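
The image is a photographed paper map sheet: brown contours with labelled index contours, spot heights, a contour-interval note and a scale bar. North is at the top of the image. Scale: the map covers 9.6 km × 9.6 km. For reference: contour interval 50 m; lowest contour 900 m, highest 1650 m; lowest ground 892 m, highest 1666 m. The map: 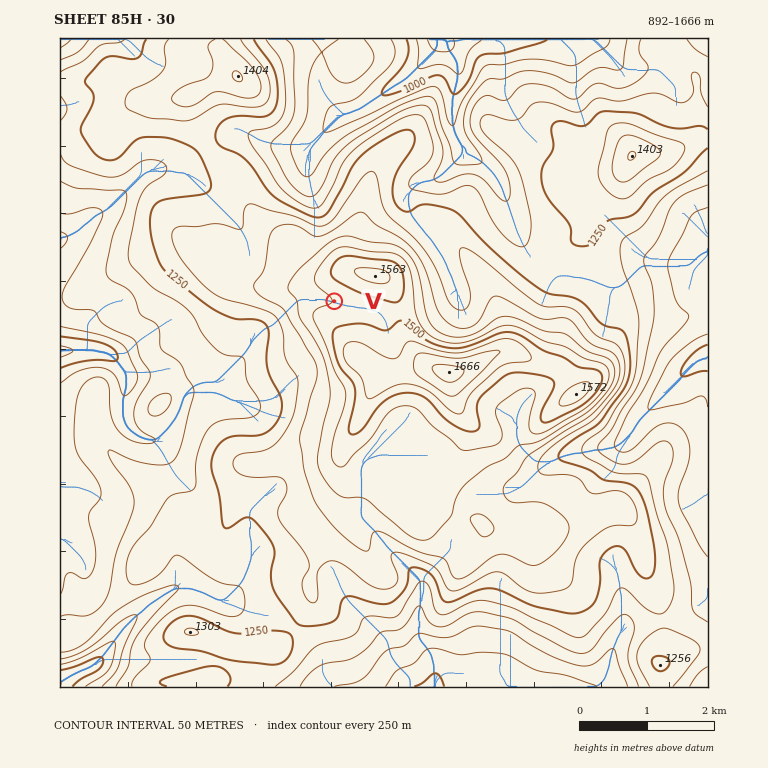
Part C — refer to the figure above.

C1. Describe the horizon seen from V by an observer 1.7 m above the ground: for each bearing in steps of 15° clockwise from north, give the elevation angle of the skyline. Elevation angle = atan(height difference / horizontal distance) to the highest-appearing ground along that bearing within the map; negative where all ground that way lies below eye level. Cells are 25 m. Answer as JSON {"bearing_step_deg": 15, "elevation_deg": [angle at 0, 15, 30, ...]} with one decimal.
{"bearing_step_deg": 15, "elevation_deg": [8.0, 9.7, 10.7, 10.7, 9.4, 6.5, 4.1, 3.6, 6.0, 5.8, 7.9, 8.3, 6.4, 5.3, 4.0, 2.3, 0.2, -2.1, -3.8, -3.5, -2.8, -0.1, 2.9, 5.7]}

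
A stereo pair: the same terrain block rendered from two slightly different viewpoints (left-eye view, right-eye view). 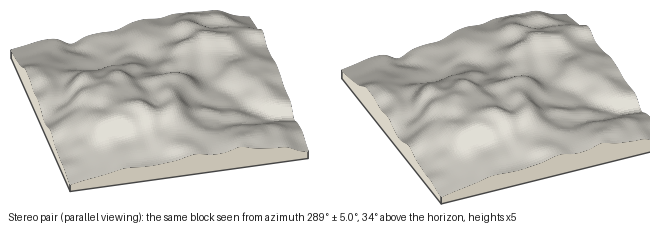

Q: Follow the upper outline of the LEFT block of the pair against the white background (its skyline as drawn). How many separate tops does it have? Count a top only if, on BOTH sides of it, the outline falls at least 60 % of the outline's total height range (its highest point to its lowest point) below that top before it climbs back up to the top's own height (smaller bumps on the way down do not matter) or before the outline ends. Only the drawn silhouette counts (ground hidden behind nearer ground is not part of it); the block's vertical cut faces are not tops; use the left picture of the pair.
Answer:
0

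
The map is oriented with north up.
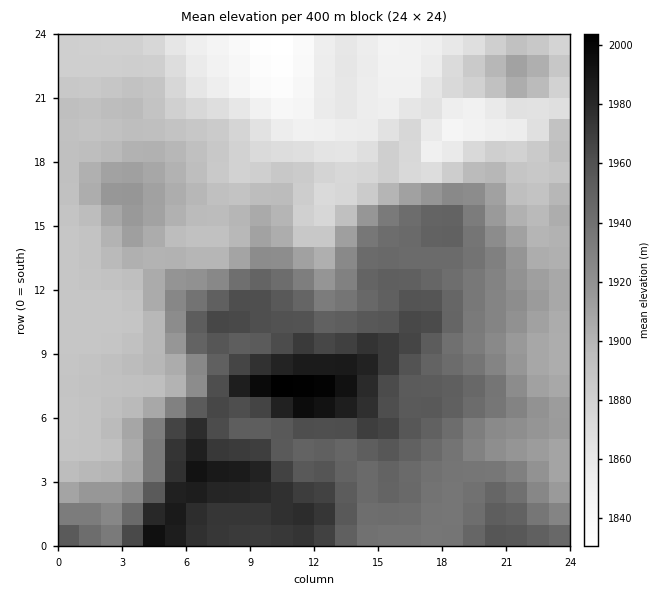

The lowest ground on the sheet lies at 1830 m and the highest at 2005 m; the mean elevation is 1915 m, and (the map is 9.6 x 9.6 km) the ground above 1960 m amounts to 13.7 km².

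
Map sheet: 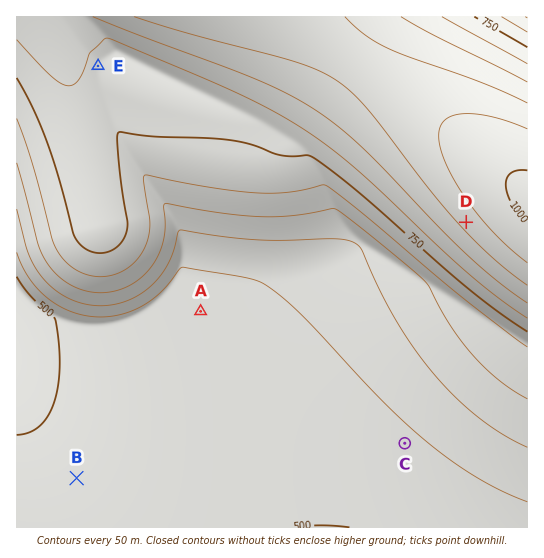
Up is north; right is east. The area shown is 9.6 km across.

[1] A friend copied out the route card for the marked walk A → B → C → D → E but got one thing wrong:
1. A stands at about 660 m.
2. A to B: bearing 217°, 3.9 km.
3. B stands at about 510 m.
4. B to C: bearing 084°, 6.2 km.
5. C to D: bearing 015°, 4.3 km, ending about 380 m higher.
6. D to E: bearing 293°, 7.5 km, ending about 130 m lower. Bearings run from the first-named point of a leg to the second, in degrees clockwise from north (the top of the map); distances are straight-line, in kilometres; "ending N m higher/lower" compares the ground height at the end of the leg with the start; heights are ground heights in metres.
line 1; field height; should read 540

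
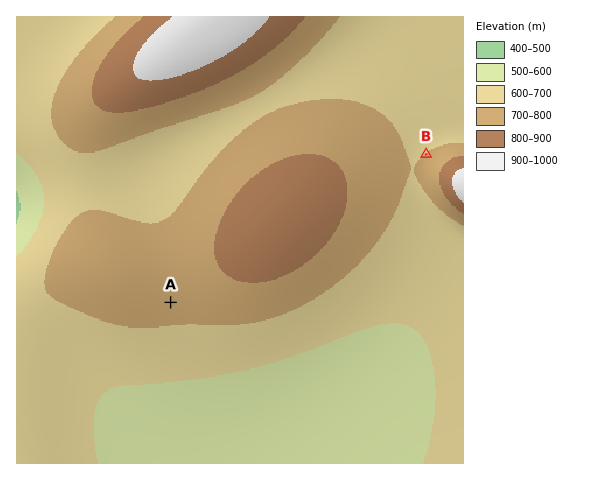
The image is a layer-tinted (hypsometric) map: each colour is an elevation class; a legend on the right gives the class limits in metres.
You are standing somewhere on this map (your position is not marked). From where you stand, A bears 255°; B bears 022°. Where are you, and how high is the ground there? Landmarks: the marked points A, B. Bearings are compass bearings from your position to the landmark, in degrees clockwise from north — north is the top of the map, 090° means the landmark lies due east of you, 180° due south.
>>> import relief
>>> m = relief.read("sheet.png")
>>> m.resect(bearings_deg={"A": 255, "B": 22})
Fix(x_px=390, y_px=244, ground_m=680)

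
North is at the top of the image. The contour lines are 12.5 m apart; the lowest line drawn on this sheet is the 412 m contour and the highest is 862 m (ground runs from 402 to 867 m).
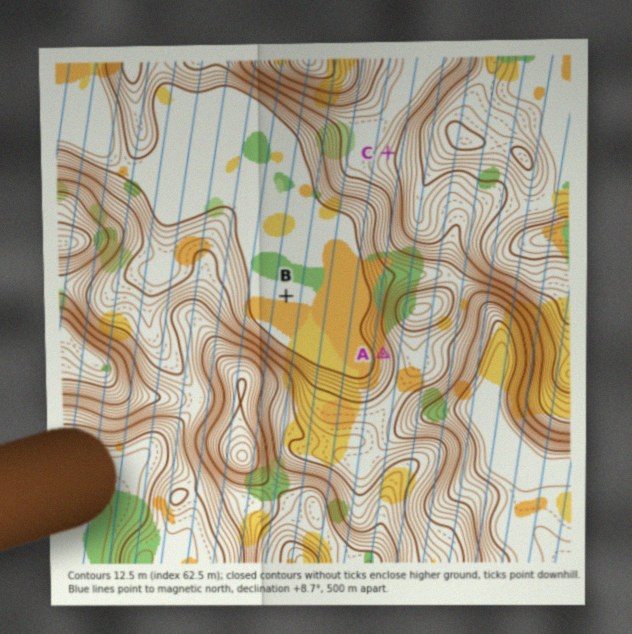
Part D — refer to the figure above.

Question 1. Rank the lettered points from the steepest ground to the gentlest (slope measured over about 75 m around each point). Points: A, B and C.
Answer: A C B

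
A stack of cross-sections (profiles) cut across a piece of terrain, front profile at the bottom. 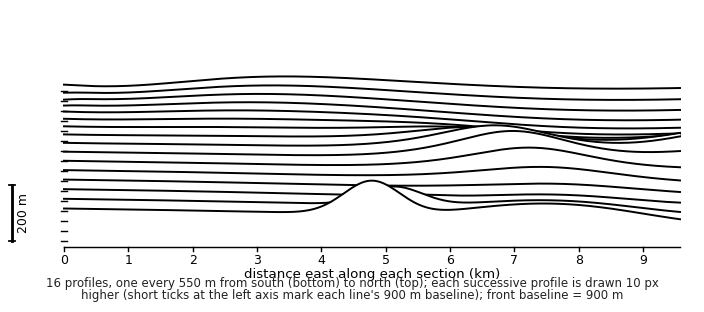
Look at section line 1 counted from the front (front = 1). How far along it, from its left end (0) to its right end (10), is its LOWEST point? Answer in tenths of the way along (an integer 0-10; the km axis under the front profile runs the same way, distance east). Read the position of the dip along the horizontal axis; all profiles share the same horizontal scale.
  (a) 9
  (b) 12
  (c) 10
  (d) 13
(c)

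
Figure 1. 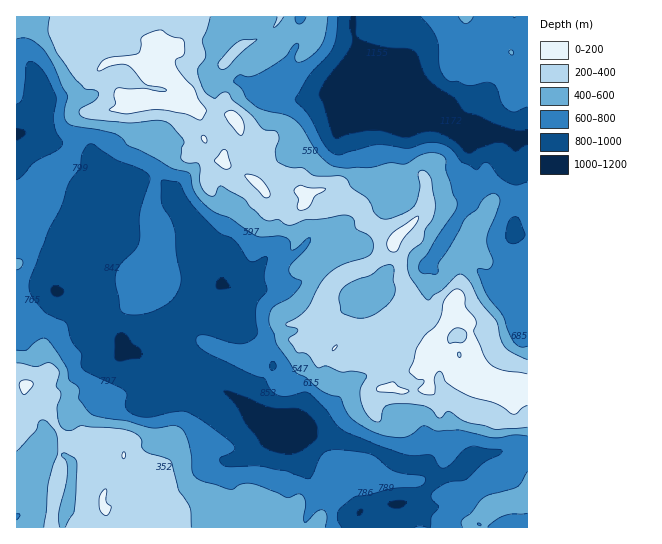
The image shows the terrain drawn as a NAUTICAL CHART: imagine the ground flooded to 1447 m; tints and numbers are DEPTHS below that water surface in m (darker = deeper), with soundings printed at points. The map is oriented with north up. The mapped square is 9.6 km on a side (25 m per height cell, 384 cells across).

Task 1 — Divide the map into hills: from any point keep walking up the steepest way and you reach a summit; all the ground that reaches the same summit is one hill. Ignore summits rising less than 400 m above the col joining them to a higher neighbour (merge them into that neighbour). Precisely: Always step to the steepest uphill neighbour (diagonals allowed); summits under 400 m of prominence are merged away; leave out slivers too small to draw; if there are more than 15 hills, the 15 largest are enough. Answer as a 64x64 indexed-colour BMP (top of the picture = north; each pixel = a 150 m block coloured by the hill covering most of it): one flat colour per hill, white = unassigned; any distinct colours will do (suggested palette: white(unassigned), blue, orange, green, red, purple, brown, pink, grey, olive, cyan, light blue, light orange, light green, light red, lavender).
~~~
<image width="64" height="64" href="data:image/bmp;base64,Qk12CAAAAAAAAHYAAAAoAAAAQAAAAEAAAAABAAQAAAAAAAAIAAATCwAAEwsAABAAAAAAAAAA////ALR3HwAOf/8ALKAsACgn1gC9Z5QAS1aMAMJ34wB/f38AIr28AM++FwDox64AeLv/AIrfmACWmP8A1bDFACIiIiIiIiIiIiIiIiIiIiIiIiIiIhERERERERERERERIiIiIiIiIiIiIiIiIiIiIiIiIiIiIREREREREREREREiIiIiIiIiIiIiIiIiIiIiIiIiIiIiERERERERERERESIiIiIiIiIiIiIiIiIiIiIiIiIiIiIiIiIRERERERERIiIiIiIiIiIiIiIiIiIiIiIiIiIiIiIiIiEREREREREiIiIiIiIiIiIiIiIiIiIiIiIiIiIiIiIiIhERERERESIiIiIiIiIiIiIiIiIiIiIiIiIiIiIiIiIiERERERERIiIiIiIiIiIiIiIiIiIiIiIiIiIiIiIiIhEREREREREiIiIiIiIiIiIiIiIiIiIiIiIiIiIiIiERERERERERESIiIiIiIiIiIiIiIiIiIiIiIiIiIiIhERERERERERERIiIiIiIiIiIiIiIiIiIiIiIiIiIiIREREREREREREREiIiIiIiIiIiIiIiIiIiIiIiIiERERERERERERERERESIiIiIiIiIiIiIiIiIiIiIRIhERERERERERERERERERIiIiIiIiIiIiIiIiIiIiEREREREREREREREREREREREiIiIiIiIiIiIiIiIhIiERERERERERERERERERERERESIiIiIiIiIiIiIiIRESERERERERERERERERERERERERIiIiIiIiIiIhEiIREREREREREREREREREREREREREREiIiIiIiIiIhESIRERERERERERERERERERERERERERESIiIiIiIiIhERERERERERERERERERERERERERERERERIiIiIiIiIhEREREREREREREREREREREREREREREREREiIiIiIiIiERERERERERERERERERERERERERERERERESIiIiIiIiIRERERERERERERERERERERERERERERERERIiIiIiIiIREREREREREREREREREREREREREREREREREiIiIiIiIhERERERERERERERERERERERERERERERERESIiIiIiIRERERERERERERERERERERERERERERERERERIiIiIiEREREREREREREREREREREREREREREREREREREiIiIiIRERERERERERERERERERERERERERERERERERESIiIiIhERERERERERERERERERERERERERERERERERERIiIiIiIREREREREREREREREREREREREREREREREREREiIiIiIRERERERERERERERERERERERERERERERERERESIiIRERERERERERERERERERERERERERERERERERERERIiIhEREREREREREREREREREREREREREREREREREREREiIiERERERERERERERERERERERERERERERERERERERESIiIRERERERERERERERERERERERERERERERERERERERIiIiEREREREREREREREREREREREREREREREREREREREiIiIRERERERERERERERERERERERERERERERERERERESIiIiERERERERERERERERERERERERERERERERERERERIiIiIiIiEREREREREREREREREREREREREREREREREREiIiIiIiIRERERERERERERERERERERERERERERERERESIiIiIiIiERERERERERERERERERERERERERERERERERIiIiIiIiIREREREREREREREREREREREREREREREREREiIiIiIiIhERERERERERERERERERERERERERERERERESIiIiIiIiERERERERERERERERERERERERERERERERERIiIiIiIiEREREREREREREREREREREREREREREREREREiIiIiIiERERERERERERERERERERERERERERERERERESIiIiIiIRERERERERERERERERERERERERERERERERERIiIiIiIREREREREREREREREREREREREREREREREREREiIiIhERERERERERERERERERERERERERERERERERERESIiEREREREREREREREREREREREREREREREREREREREREhEREREREREREREREREREREREREREREREREREzMzMzMREREREREREREREREREREREREREREREREREREzMzMzMxEREREREREREREREREREREREREREREREREREzMzMzMzEREREREREREREREREREREREREREREREzMxMzMzMzMzMRERERERERERERERERERERERERERERMzMzMzMzMzMzMxERERERERERERERERERERERERERERETMzMzMzMzMzMzEREREREREREREREREREREREREREREREzMzMzMzMzMzMRERERERERERERERERERERERERERERETMzMzMzMzMzMxERERERERERERERERERERERERERERERMzMzMzMzMzMzERERERERERERERERERERERERERERERMzMzMzMzMzMzMRERERERERERERERERERERERERERETMzMzMzMzMzMzMxERERERERERERERERERERERERERERMzMzMzMzMzMzMzERERERERERERERERERERERERERERMzMzMzMzMzMzMzMREREREREREREREREREREREREREREzMzMzMzMzMzMzMxERERERERERERERERERERERERERETMzMzMzMzMzMzMz"/>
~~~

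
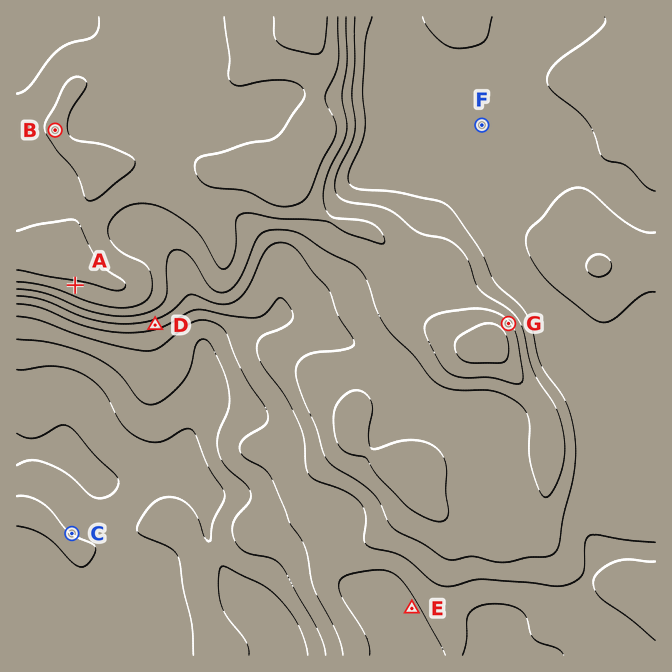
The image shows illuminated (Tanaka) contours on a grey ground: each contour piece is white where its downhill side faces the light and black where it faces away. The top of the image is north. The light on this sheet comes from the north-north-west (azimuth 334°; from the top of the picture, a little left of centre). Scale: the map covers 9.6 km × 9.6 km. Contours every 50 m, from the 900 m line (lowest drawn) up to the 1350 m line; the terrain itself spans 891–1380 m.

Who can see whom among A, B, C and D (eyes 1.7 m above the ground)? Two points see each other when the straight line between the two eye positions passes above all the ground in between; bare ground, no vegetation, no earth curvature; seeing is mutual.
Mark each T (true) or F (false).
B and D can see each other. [F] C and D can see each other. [T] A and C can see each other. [T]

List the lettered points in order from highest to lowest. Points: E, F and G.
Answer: G F E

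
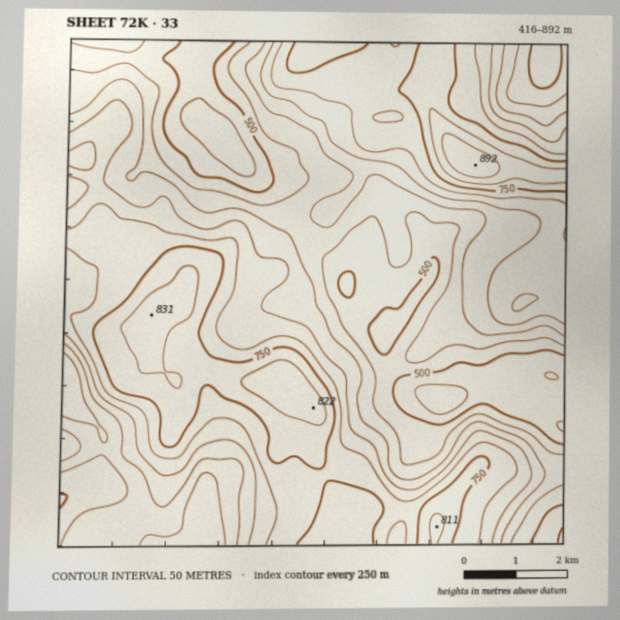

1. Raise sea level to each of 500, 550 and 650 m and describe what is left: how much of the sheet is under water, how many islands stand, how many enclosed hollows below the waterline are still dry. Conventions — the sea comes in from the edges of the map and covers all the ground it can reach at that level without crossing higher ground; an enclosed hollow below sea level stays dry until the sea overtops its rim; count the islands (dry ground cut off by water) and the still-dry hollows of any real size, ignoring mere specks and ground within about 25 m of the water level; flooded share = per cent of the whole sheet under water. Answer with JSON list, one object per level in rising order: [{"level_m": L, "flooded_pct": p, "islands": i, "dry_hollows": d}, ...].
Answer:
[{"level_m": 500, "flooded_pct": 8, "islands": 0, "dry_hollows": 0}, {"level_m": 550, "flooded_pct": 24, "islands": 0, "dry_hollows": 0}, {"level_m": 650, "flooded_pct": 53, "islands": 0, "dry_hollows": 0}]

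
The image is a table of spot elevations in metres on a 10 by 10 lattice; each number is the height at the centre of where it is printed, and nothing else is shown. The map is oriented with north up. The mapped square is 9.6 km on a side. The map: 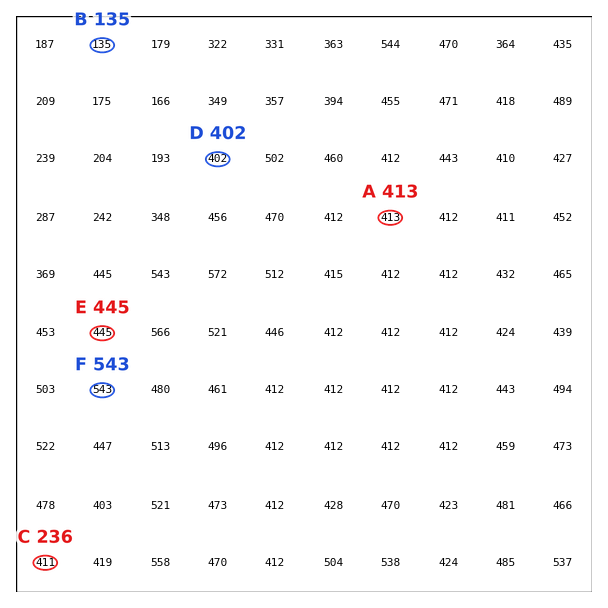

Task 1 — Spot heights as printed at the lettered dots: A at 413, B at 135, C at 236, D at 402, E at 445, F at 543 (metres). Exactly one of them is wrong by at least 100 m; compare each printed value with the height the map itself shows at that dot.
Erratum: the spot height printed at C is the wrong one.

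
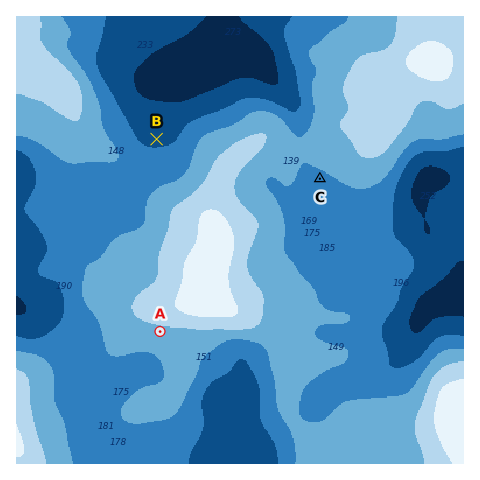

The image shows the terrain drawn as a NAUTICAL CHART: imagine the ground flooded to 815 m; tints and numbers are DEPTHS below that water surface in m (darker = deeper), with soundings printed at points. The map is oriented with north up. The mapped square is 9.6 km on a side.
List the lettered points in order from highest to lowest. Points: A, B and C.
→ A C B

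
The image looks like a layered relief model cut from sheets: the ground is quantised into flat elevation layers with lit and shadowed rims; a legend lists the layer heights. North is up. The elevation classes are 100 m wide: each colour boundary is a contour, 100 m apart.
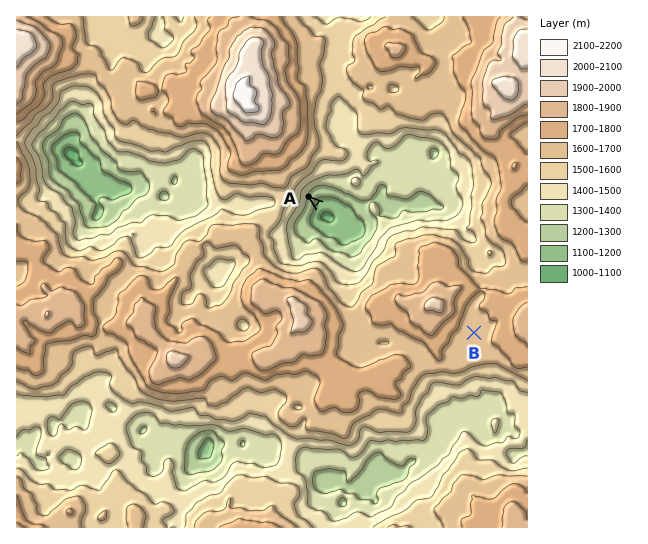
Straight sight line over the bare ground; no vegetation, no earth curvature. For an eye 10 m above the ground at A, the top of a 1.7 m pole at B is out of sight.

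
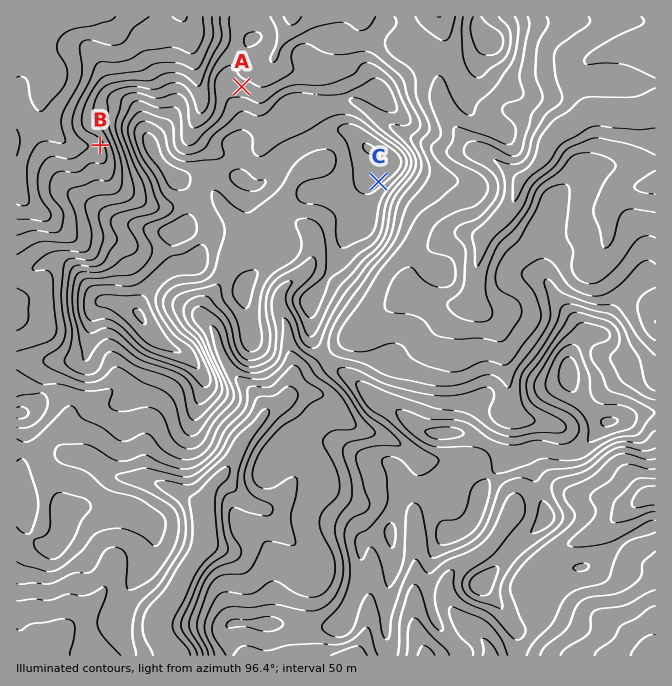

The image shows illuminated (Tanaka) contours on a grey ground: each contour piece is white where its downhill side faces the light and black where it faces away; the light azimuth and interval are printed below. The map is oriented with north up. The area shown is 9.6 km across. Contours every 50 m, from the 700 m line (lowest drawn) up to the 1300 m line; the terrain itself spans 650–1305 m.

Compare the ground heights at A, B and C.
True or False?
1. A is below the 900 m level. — False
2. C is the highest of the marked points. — True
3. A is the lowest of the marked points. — False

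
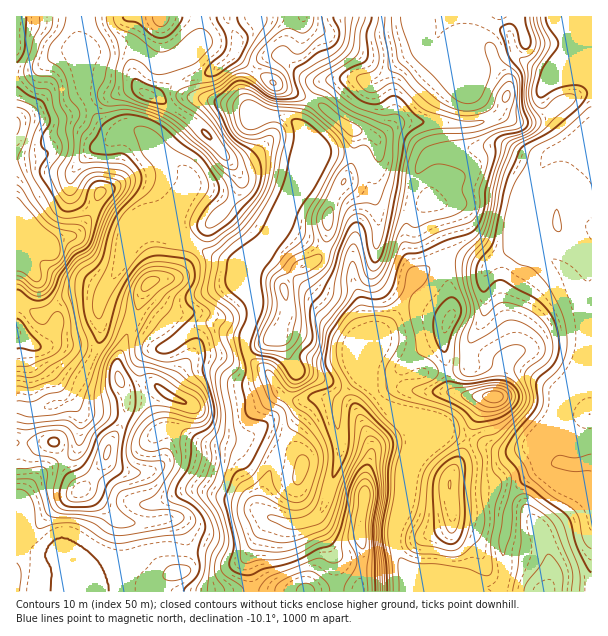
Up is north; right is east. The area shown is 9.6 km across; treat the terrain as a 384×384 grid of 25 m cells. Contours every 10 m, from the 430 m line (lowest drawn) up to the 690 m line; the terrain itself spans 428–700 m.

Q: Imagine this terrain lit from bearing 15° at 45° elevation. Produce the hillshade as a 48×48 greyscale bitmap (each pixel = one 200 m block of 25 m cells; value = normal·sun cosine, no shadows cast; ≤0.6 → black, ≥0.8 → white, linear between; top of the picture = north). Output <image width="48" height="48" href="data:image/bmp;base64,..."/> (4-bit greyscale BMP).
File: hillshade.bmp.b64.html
<image width="48" height="48" href="data:image/bmp;base64,Qk32BAAAAAAAAHYAAAAoAAAAMAAAADAAAAABAAQAAAAAAIAEAAATCwAAEwsAABAAAAAAAAAAAAAAABEREQAiIiIAMzMzAERERABVVVUAZmZmAHd3dwCIiIgAmZmZAKqqqgC7u7sAzMzMAN3d3QDu7u4A////AIiIiIiIiHZnm7qaqqqZmqqYiIh3iImZmYiIiIiIiIiImrqru7qZmaqHd3d3iImZmpiIiIiIiJmZiZq8zLqYibp2VVZ4mIiaqpiIiHZmd4iIeJq7zMuXasllVEaJiIiauod3dmVVVmZ4iaqqq8ynerl3ZWeIiHiaqodlREVndmeJq7qZiKqXiZmId3iIiHmrqYdTETaJmZq8y6mHZXmHiHiId4mZiJvLqXdUNFeIiKvMuYdlVWiHiIiId4mZiazLmWZniHdmZ4mZiHZmZ3iIm6mId5mZibypmFZ4qoZnd3d3d3Z3iIiZvKmIiZmZmrqZmWZnqod6qYiIiHd4iIiZq5iIm7qZqqmIiHZnmpiauqmImIh3iaqZmpiIm7qZmpiIiJmJqpqYmZmHeIh3iruYisqYiamHZ4iIh7vMuqund4dUaJmYmruXjOyYiIZURGiIh7vMuZmHZUM1iZmqq7qYndqHdkQyI1eIh4iZmHd4dUV6upmsuZmJvKdlUzNDRWiIiGZniHZoh4rNupmrdGd6yoZmZnmru6mIiVVneIZ6qszMqImnMkeaqIeJmb7v/ah4iFZmZ4irzduqh4lzN4m6iIiIiKu7uoZniGZmZ4q7zLqZiKgQSIipiIiHd4mImHd4iHiHiJq5mYmZmqczVniIiIiHd4mZmZmZiJqYmqmYd3iZmYiHd5hniId3eHiZmaqpiKmZqqiId3eJmYiZiadWd2d3iIeZmqqpiJd5qpiId3iau6iIiZZVVVZ4iZmpmqqpiFJIqYiIdmeay6h2iXd2VFeIiaupqqqpiBJXiIiZh3eJqph3mGaIZFeIiaupmqmYiDZ1Vmiau7qZiIiKp2Z4ZFeIiJmZmZmYiHhlQ1iKzdy6h4iKqYd3ZWd2eId4mZmIiIh4UliIq8unVWeJqqh2ZndlZ3ZXmZiHiIiqh2eImZl1RFZ4mYZmZndmZmVXmIh4iInMyoZ4iIh2ZEV4iHZ2Vod3ZmZniIiIiKvMy4VXeIiJh1VoiImGVoiHd3d3iIiIiLu7yoZFd4iJmGVXiJqGZ4iIiIiYiIiIiLu7uZqHeIiIh2ZniJmXeIiJmYiYiIiIiKqpms3KmIh3VGmIiImZiIiJmYiHd4iIiJmHit3bqYhkJJqoiIiZiIiImZmYd4iJiIiIiau6mIZBKcyoiIiHd4mHiIiZdmeIiIiZmImZiGQSjf7JiIZFZ5l2ZmZnUiRniIiJl3eIdTE43uy7mGMmmrl2VWZlMjVmeKmamHVUIBSM3KmYZDJ73LqZmruoV6p2Z7uqmXUxAVi7qXYgAkjNzKqrzMu6iMyYd7upmHdUWJmGREEAN5zLuqq7uqmZmqqamKq6mIh3mph1MhAnqZmZmJu7qZiIrJiZmImqmIiJqZmIdCWcp1VWZ4q6mYiIrJeIiIiZiIiJmIiJl1eahlVFaJqpmIiIqnZ4iIh4iId4dmeIiIdnd2ZniZmZiIiJqHiYiJh3iHZmZmd4d5hmZ3eIiZmYiIiZl5uoiIh4iHZVZmd3Z5l2d3mpiJmYiImZd6yoiA=="/>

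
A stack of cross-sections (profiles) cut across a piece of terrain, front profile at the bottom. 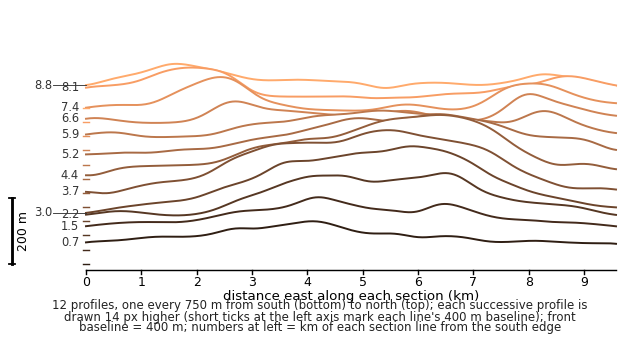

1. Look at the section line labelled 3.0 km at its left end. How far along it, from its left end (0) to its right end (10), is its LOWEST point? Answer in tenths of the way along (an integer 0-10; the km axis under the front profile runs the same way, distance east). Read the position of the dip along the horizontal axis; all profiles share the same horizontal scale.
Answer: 0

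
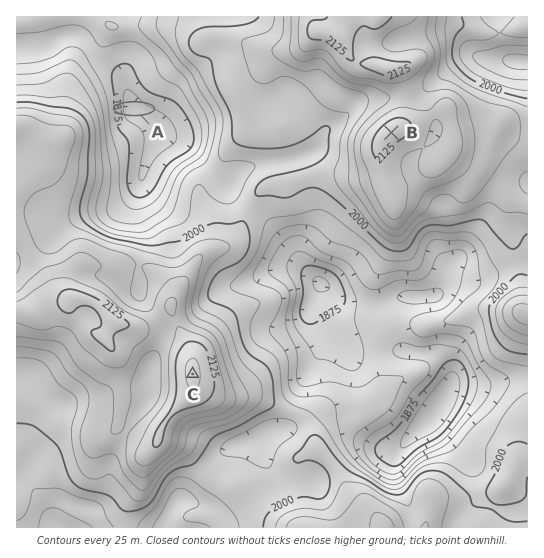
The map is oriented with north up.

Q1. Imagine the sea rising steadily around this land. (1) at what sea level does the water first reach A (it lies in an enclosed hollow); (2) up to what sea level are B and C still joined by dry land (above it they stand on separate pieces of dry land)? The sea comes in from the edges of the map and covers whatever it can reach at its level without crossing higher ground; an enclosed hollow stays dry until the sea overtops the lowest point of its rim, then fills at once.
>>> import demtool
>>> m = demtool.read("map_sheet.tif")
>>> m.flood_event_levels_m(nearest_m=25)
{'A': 1900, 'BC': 2000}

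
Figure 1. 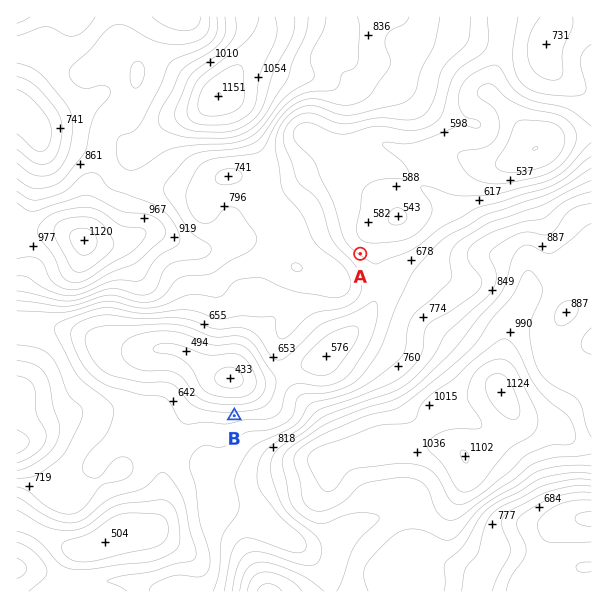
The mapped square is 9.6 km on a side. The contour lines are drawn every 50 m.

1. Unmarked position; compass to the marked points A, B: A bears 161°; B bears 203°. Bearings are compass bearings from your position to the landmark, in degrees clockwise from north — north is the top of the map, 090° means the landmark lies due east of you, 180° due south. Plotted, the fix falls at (335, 179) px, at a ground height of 620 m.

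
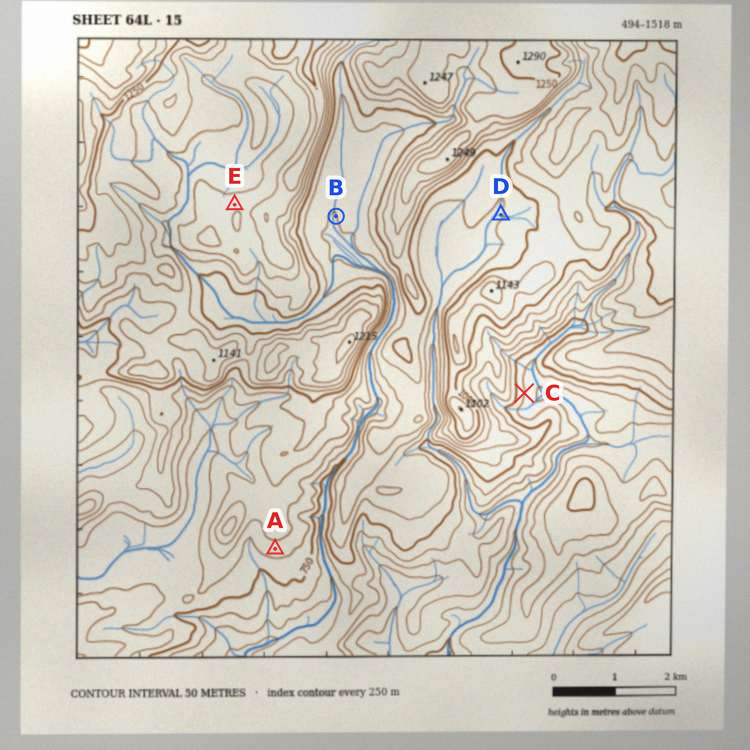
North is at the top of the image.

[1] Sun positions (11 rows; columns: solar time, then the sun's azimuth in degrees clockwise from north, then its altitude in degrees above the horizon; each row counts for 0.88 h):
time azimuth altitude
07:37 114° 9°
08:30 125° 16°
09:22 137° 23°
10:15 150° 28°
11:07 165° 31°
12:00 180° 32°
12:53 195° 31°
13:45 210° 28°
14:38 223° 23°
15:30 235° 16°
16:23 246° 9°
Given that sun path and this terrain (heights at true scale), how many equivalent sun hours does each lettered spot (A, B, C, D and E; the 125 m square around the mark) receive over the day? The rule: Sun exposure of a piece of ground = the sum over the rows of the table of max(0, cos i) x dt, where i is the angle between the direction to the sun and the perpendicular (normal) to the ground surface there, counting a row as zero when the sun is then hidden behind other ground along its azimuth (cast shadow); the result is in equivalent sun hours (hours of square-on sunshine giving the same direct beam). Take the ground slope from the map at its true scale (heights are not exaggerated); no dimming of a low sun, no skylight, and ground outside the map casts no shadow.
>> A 4.7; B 3.4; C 3.7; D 3.5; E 2.3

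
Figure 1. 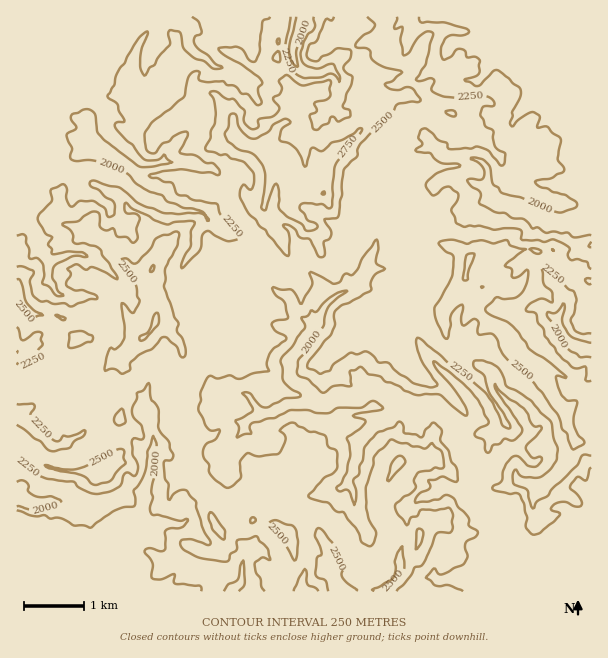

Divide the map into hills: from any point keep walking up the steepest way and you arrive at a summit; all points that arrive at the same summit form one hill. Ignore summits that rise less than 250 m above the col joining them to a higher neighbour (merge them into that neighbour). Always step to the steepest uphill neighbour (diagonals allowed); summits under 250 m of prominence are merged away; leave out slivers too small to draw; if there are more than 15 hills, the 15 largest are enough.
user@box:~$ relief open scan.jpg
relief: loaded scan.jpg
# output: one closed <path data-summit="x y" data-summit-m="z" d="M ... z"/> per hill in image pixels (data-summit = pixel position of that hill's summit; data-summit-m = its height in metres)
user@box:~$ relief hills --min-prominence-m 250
<path data-summit="323 194" data-summit-m="3006" d="M591 16l-574 0-1 244 8 0 6-2 7-9-1-15-6-9-8-6 3-7 1-14 21 0 7 2 17-2 7-14 6 8 11 2 10 8 4 4 1 6 15 11 11-8 8-16 9 1 14 8 36 4 16 17 32 15 8 8 3 24 17 18 9 2 6 13 9 10 6 1 5 8 5-7 5-13 11-12 18-7 7-5 7-12 3-15 6-11 4-21 14-13 2-9 18-13 20-6 0 13 7 7 12 6 15 0 24-14 8 6 24 6 27 14 10 1 9-3 17 0 5-4z"/><path data-summit="468 260" data-summit-m="2781" d="M434 184l-20 6-18 13-2 9-10 9-5 7-3 18-6 11-3 15-10 14-22 10-11 12-6 16-28 35 0 19 6 6 10 4 11 15 10 0 11-6 18 1 13-8 6 0 15 7 12 11 14 7 4 0 9-7 8 0 17 17 2 7 2 1 13-7 5-7-2-12-14-18 0-5 14-16 12 0 7 7 3 14 22 24 8 10 3 9 10 0 7 8 1 6-3 9-7 7-6 0-2 2-3 7 0 14-21 31 1 6-6 12-1 20 3 6 26 25 3 7 26 0 8-20 3-23 11-13 13-3 0-315-31 5-10-1-27-14-24-6-8-6-24 14-15 0-12-6-7-7z"/><path data-summit="156 321" data-summit-m="2784" d="M78 184l-7 14-17 2-7-2-22 0 0 14-3 7 12 12 3 18-7 9-14 3 1 154 34 30 5 1 7-1 21-12 14 6 33 0 10 11 11 2 2-12-4-20 3-4 20 0 21-7 10 0 5 3-1-14 5-7 15-1 18 4 3 3 6-7 11-8 24-5 0-18 23-29 0-4-4-6-6-1-9-10-6-13-9-2-17-18-3-24-8-8-32-15-16-17-36-4-14-8-7-1-4 2-6 14-11 8-15-11-1-6-4-4-10-8-11-2z"/><path data-summit="338 588" data-summit-m="2631" d="M437 408l-8 0-9 7-4 0-12-7-5 0-10 10-9 2-22 21-2 18-8 24-7 5-9 0-18 8-15-2-9-4-7-7-5-10-2-23-28-18-4-4 1-6-6 0-14-7-7 1-14-7-10 0-21 7-20 0-3 4 4 20-3 15 0 16-9 23 2 13-4 9 14 14-5 6-18 4-15 12 16 20 1 19 368 1-5-8 15-15-12-15 1-20-19-12 1-12 4-4-6-1-6-7 1-31-18-29-3-13z"/><path data-summit="104 474" data-summit-m="2733" d="M18 415l-2 1 1 80 13 6 32-2 18 8 12 2 6 12 10 12 18-16 12-1 4-4 0-19 9-23 1-19-11-2-10-11-33 0-14-6-21 12-7 1-5-1z"/>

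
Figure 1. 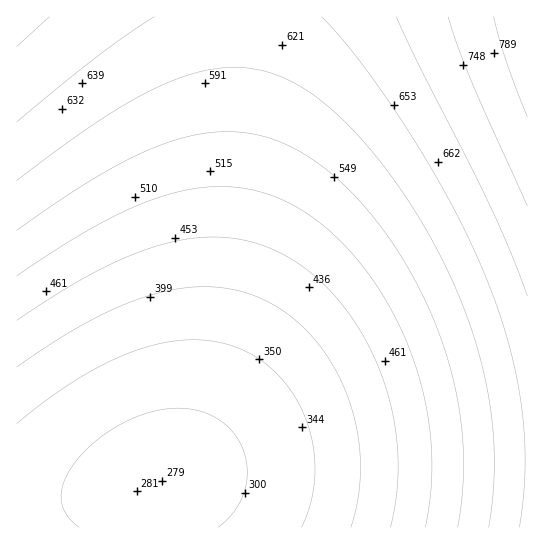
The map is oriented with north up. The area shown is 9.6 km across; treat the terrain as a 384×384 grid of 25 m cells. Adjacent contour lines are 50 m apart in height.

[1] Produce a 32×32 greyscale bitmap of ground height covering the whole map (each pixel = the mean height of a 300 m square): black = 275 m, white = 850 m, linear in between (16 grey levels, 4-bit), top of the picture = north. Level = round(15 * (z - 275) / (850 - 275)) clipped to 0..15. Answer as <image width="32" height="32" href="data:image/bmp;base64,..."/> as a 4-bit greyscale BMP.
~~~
<image width="32" height="32" href="data:image/bmp;base64,Qk12AgAAAAAAAHYAAAAoAAAAIAAAACAAAAABAAQAAAAAAAACAAATCwAAEwsAABAAAAAAAAAAAAAAABEREQAiIiIAMzMzAERERABVVVUAZmZmAHd3dwCIiIgAmZmZAKqqqgC7u7sAzMzMAN3d3QDu7u4A////ABEREAAAABEREiMzRVZniJoREQAAAAABERIiM0RWZ4iaEREAAAAAABESIjNEVmeImhERAAAAAAAREiIzRFZniJoRERAAAAABERIiM0RWZ4iaIRERAAAAARESIjNEVmeImiIREREAAREREiIzRFZniJoiIRERERERESIjNEVWZ4iaMiIhEREREREiIzRFVneImjMiIiEREREiIjM0RVZ3iZozMiIiIiIiIiMzRFVmd4maQzMyIiIiIiIzM0RVZniJqkRDMzMiIiIjMzRFVmd4mapUREMzMzMzMzNERVZniJmrVVREQzMzMzNERFVmd4iaq2VVREREMzNEREVWZneJmqtmVVVEREREREVVVmd4iZq7dmZVVVREREVVVWZ3iJmqu3dmZlVVVVVVVWZnd4iZq7x3d2ZmVVVVVVZmZ3iJmqu8iHd2ZmZmZmZmZ3eIiZq7zIiHd3ZmZmZmZnd4iJmqu8yYiId3d2ZmZnd3iImaq7zNmYiId3d3d3d3eIiZmqu8zZmZiIh3d3d3d4iJmaq7zN2pmZiIiId3eIiIiZqqu8zdqpmZmIiIiIiIiZmaq7zN3qqqmZmYiIiIiJmZqqu8zd66qqmZmZiIiJmZmqq7zN3uu6qqmZmZmZmZmaqru8zd7ru6qqqZmZmZmZqqq7zM3e67u6qqqpmZmZmqqru8zd3u"/>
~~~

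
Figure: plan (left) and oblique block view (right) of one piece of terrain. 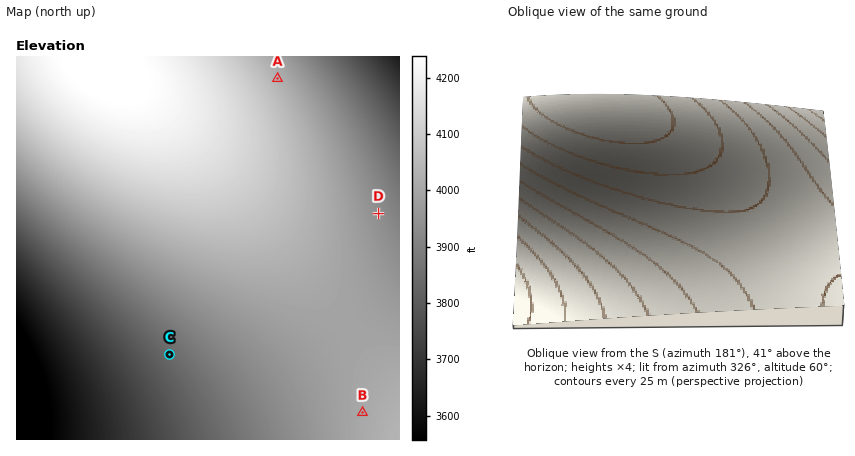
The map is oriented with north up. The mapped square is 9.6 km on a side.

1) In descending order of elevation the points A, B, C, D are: A B D C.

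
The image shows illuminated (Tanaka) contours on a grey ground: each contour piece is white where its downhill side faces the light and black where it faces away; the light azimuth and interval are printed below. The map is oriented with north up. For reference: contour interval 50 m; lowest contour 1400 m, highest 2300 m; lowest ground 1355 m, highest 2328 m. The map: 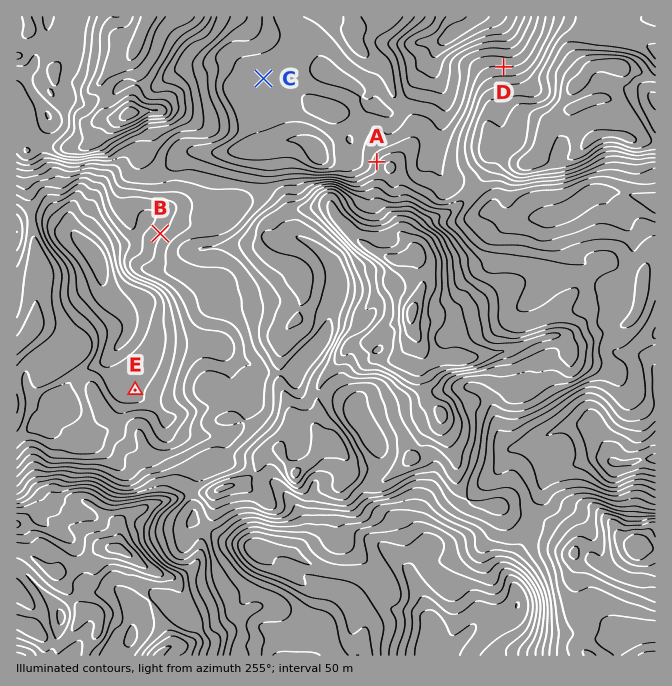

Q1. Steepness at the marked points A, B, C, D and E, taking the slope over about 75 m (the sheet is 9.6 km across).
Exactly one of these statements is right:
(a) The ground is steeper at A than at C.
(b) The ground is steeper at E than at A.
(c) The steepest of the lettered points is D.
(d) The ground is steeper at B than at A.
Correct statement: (a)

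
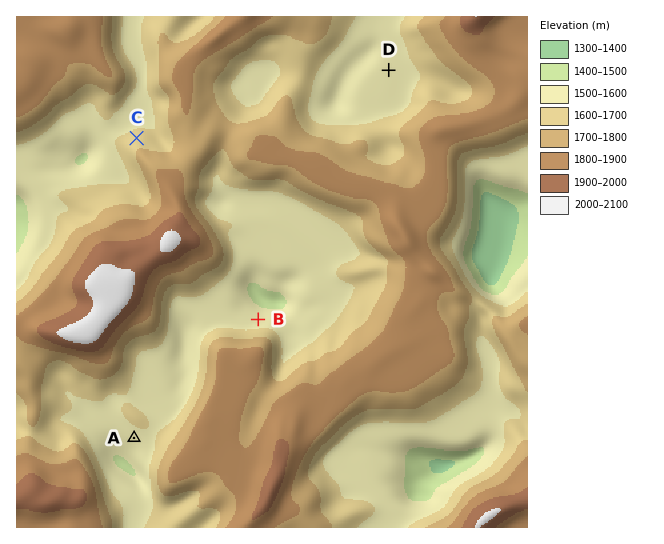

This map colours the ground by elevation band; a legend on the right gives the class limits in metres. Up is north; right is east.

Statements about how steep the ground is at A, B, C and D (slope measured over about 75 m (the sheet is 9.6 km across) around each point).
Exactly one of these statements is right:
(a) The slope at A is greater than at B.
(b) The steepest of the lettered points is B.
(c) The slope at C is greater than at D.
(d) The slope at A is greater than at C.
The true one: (c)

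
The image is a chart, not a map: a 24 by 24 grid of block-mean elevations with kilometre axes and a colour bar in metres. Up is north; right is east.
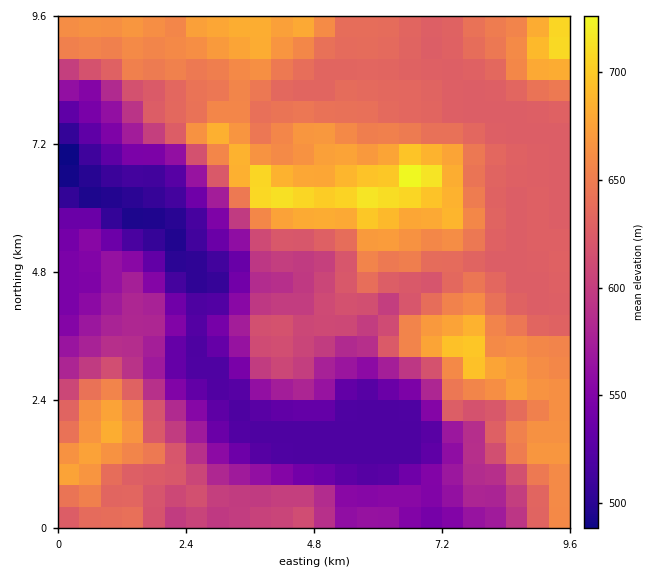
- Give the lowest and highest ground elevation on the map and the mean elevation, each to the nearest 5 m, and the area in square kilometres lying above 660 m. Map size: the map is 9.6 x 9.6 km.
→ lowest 485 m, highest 735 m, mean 610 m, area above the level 17.5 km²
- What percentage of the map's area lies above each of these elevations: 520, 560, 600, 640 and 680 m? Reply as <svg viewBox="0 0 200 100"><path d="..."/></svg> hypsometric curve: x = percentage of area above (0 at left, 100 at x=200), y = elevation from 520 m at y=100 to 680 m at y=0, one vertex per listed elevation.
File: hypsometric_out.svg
<svg viewBox="0 0 200 100"><path d="M181 100l-27-25-28-25-61-25-49-25"/></svg>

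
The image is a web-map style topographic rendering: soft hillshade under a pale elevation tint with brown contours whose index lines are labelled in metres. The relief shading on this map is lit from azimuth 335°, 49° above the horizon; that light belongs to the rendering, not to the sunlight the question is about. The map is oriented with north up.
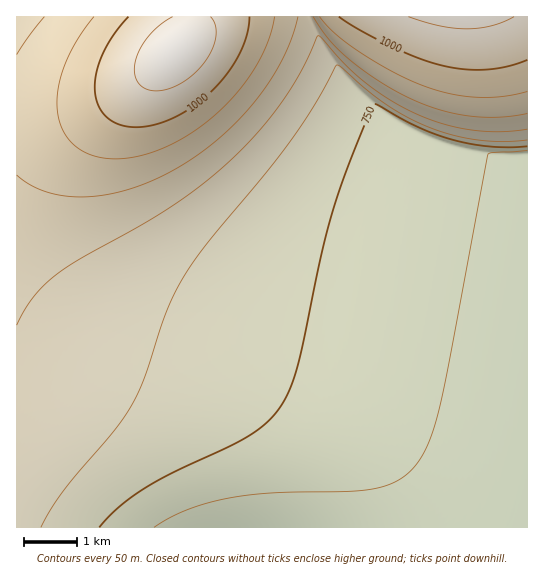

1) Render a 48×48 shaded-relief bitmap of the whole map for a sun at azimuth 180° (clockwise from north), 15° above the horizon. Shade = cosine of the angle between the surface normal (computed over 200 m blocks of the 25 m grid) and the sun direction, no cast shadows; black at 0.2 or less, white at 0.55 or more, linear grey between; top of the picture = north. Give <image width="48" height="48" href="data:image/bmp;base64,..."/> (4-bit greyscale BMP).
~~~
<image width="48" height="48" href="data:image/bmp;base64,Qk32BAAAAAAAAHYAAAAoAAAAMAAAADAAAAABAAQAAAAAAIAEAAATCwAAEwsAABAAAAAAAAAAAAAAABEREQAiIiIAMzMzAERERABVVVUAZmZmAHd3dwCIiIgAmZmZAKqqqgC7u7sAzMzMAN3d3QDu7u4A////ADMzREREVVVVZmZmZVVVVURERDMzMzMzMzMzREREVVVVZmZmZVVVVEREQzMzMzMzMzMzREREVVVVVVVVVVVVVEREQzMzMzMzMzMzRERERVVVVVVVVVVUREREMzMzMzMzMzMzNEREREVVVVVVVVRERERDMzMzMzMzMzMzM0REREREVVVUREREREQzMzMzMzMzMzMzMzRERERERERERERERDMzMzMzMzMzMzMzMzM0RERERERERERDMzMzMzMzMzMzMzMzMzMzM0RERERERDMzMzMzMzMzMzMzMzMzMzMzMzMzMzMzMzMzMzMzMzMzMzMzMzMzMzMzMzMzMzMzMzMzMzMzMzMzMzMzMzMzMzMzMzMzMzMzMzMzMzMzMzMzMzMzMzMzMzMzMzMzMzMzMzMzMzMzMzMzMzMzMzMzMzMzMzMzMzMzMzMzMzMzMzMzMzMzMzMzMzMzMzMzMzMzMzMzMzMzMzMzMzMzMzMzMzMzMzMzMzMzMzMzMzMzMzMzMzMzMzMzMzMzMzMzMzMzMzMzMzMzMzMzMzMzMzMzMzMzMzMzMzMzMzMzMzMzMzMzMzMzMzMzMzMzMzMzMzMzMzMzMzMzMzMzMzMzMzMzMzMzMzMzMzMzMzMzMzMzMzMzMzMzMzMzMzMzMzMzMzMzMzMzMzMzMzMzMzMzMzMzMzMzMzMzMzMzMzMzMzMzMzMzMzMzMzMzMzMzMzMzMzMzMzMzMzMzMzMzMzMzMzMzMzMzMzMzMzMzMzMzMzMzMzMzMzMzMzMzRERERDMzMzMzMzMzMzMzMzMzMzMzMzNERERERERDMzMzMzMzMzMzMzMzMzMzMzREREREREREQzMzMzMzMzMzMzMzMzMzMzREREREREREREMzMzMzMzMzMzMzMzMzM0REREVVVVREREQzMzMzMzMzMzMzMzMzM0RERFVVVVVVREREMzMzMzMzMzMzMzMzM0RERVVVVVVVVUREQzMzMzMzMzMzMzMzM0RERVVWZmZVVVRERDMzMzMzMzMzMzMzMzRERVVmZmZmZVVUREMzMzMzMzMzMzMzMzRERVVmZmZmZlVVREQzMzMzMzMzMzMzMzNERVVmZmZmZmZVVERDMzMzMzMzMzRWZjNERFVWZnd3dmZlVUREMzMzMzM0ab3u7jM0REVWZmd3d2ZmVVREQzMzMzWM7////zMzNEVVZmd3d3ZmVVREQzMzNIzv/cu7uzMzM0RFVmZ3d3ZmZVVERDMza+/cqpmZmSIjMzREVWZmd3ZmZVVURDM3ztupmIiIiCIiIzM0RVVmZmZmZlVURESN66mIh3d3dyIiIiIzNEVVZmZmZVVUREjdqYh3d3dmZiIiIiIiMzRFVVZmZVVURH3amHd3ZmZmZiIhERESIjM0RVVVVVVURsyoh3ZmZmZmZSIRERERESIzNERVVVVEStqHdmZmVVVVVSIRERAAEREiIzREREREfKh3ZmZVVVVVVSIREQAAAAERIiMzREREuod2ZlVVVVVVVSIREQAAAAABEiIzNERFyYdmZVVVVVRERA=="/>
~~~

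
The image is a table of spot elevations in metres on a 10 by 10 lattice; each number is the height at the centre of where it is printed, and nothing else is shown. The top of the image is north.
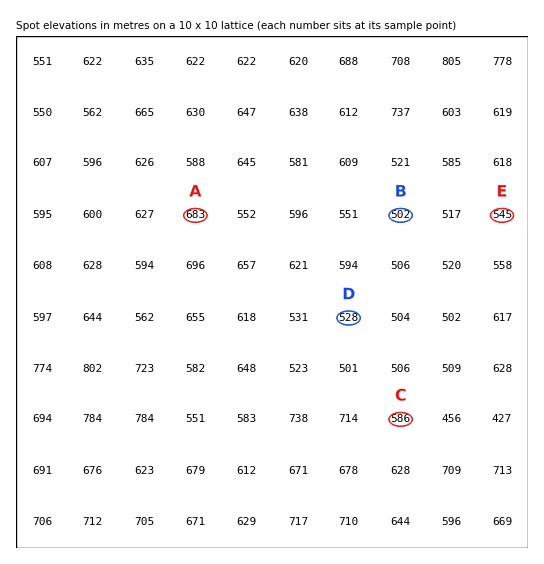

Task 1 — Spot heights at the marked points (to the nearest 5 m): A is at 685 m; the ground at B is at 500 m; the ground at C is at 585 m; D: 530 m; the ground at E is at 545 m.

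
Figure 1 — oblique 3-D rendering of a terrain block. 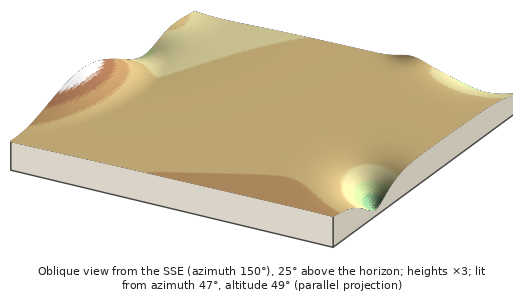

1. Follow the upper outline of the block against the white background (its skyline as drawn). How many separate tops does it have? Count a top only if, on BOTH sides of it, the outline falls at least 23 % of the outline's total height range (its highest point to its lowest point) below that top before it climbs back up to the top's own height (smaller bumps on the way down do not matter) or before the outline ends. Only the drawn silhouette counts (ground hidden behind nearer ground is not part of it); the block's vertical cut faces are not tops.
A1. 1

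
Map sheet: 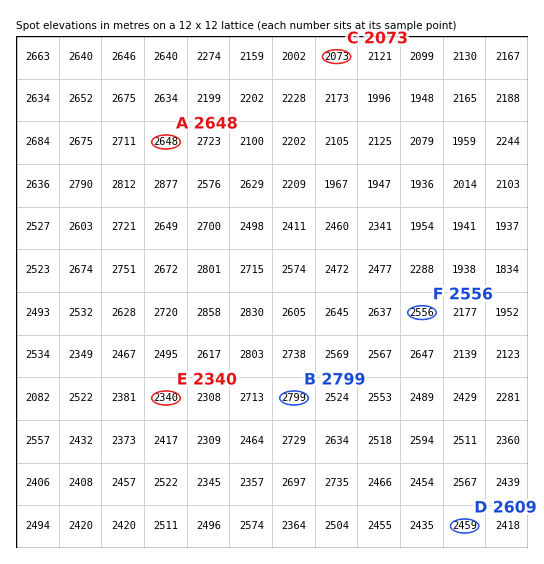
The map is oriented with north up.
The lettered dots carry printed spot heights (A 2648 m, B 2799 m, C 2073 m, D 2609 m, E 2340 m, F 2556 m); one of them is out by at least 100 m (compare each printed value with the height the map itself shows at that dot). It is D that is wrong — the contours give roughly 2459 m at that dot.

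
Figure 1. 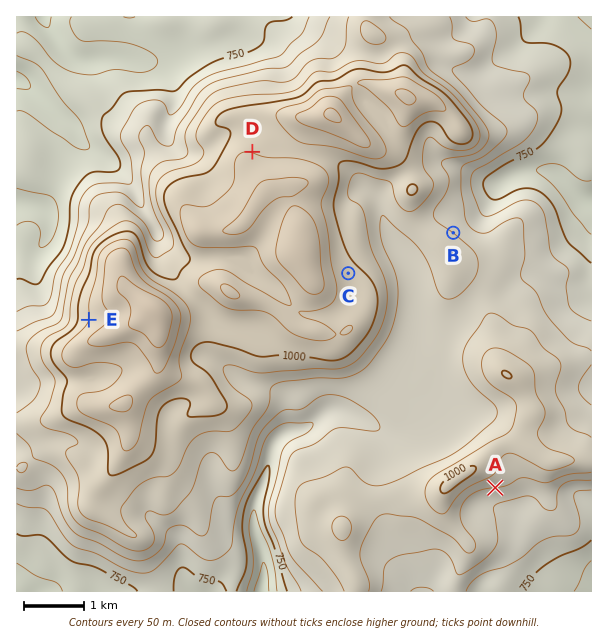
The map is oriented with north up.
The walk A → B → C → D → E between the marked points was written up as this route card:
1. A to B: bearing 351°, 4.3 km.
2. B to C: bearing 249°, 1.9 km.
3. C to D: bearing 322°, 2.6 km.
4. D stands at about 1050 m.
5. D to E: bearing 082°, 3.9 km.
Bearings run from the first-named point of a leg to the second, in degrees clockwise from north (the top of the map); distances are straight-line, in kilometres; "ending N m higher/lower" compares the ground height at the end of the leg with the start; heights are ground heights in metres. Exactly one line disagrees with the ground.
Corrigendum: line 5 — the bearing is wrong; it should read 224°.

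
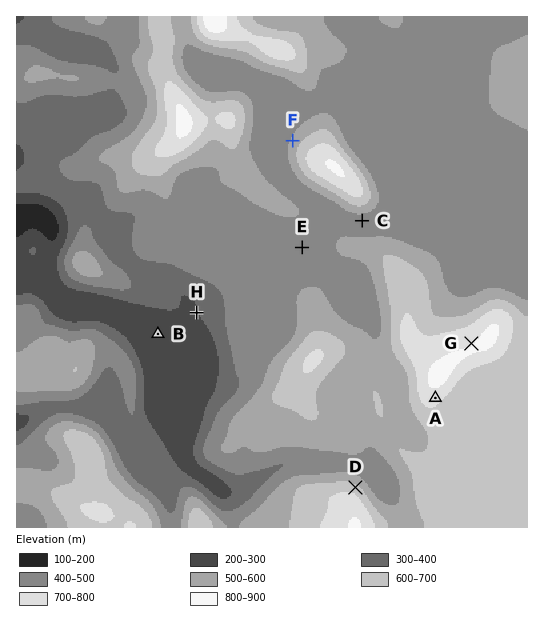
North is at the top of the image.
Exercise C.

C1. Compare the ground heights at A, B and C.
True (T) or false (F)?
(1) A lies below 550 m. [F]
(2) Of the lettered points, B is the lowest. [T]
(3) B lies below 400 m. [T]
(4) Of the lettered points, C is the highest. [F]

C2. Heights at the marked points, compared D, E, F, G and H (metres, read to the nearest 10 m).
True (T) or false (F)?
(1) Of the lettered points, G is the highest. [T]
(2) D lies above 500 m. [T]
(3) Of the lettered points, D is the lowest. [F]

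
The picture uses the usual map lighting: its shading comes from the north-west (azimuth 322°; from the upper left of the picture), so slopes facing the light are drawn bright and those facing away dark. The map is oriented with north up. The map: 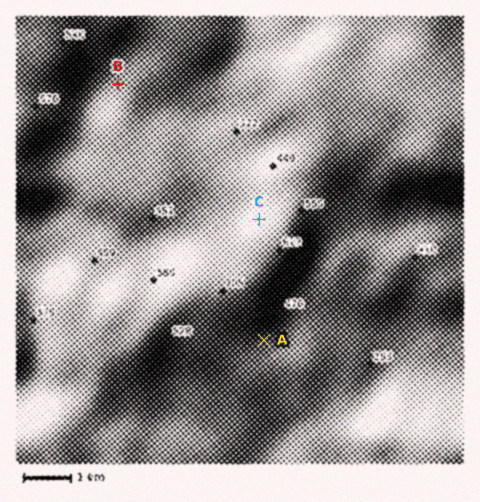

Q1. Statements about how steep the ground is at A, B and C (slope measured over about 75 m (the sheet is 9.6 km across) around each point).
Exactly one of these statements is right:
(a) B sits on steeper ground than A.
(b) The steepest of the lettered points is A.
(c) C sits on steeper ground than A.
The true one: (c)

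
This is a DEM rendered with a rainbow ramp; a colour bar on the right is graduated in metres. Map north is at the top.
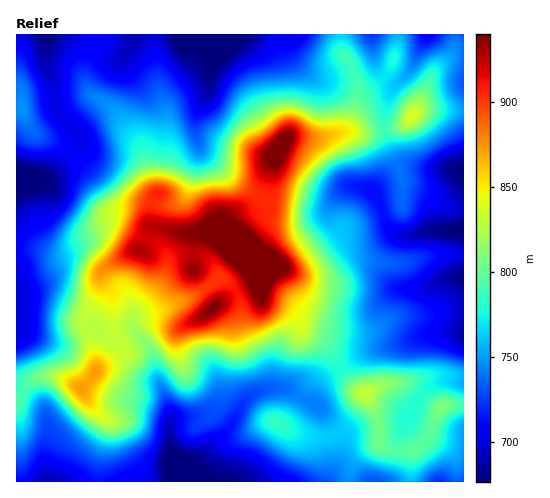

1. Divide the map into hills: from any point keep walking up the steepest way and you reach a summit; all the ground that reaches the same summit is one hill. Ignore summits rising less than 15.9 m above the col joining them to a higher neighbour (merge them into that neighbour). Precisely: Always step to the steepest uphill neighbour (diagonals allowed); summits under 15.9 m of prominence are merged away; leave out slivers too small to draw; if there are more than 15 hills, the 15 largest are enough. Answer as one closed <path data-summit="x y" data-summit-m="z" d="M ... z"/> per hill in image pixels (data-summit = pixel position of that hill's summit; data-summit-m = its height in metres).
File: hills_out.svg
<path data-summit="255 262" data-summit-m="991" d="M229 34l-183 1-1 26 8 23 3 22 6 10 16 18 2 8-33 37-7 2-24 1 0 143 13 9 21 7 11 0 29-13 9 4 10 8 7 0 13-6 7-1-3-10 5-7 19-4 31-13 28-19 6-1 8 5 8 10 3 11 3 25 23 43 0 13-3 2 20 1 24 13 7-2 2-12 8-10 42-26 35-8 26-10 35-1 1-161-10-3-20 0-30 4-20 8-6 5-4 5 2 6-11-9-15-2-7 3-14 18-8 5-21 0-33-5-8-11-29-18-27-26-7-18 0-15 11-25 4-28 14-19 5-9z"/><path data-summit="279 149" data-summit-m="958" d="M288 34l-58 1-5 12-14 19-4 28-11 25 2 24 9 13 23 22 29 18 8 11 33 5 21 0 5-2 11-14 13-10 15 2 10 8 0-7 16-11 23-8 20 0-21-4-13 0-2-2-8-14-5-19 0-16 4-20 9-11-10-4-9-9-4-7-3-18-2 10-7 5-27 13-15 3-12-3-15-15-5-10z"/><path data-summit="95 372" data-summit-m="873" d="M17 326l-1 61 19 12 8 8 6 16 0 13-4 12 2 34 139-1-8-11-6-14-2-13 1-28-14-39-4-23-16-19-8 0-13 6-7 0-10-8-9-4-29 13-11 0-21-7z"/><path data-summit="364 394" data-summit-m="832" d="M463 333l-35 1-26 10-35 8-47 30-5 18-5 2 16 13 10 13 6 13-2 16-12 25 136-1z"/><path data-summit="214 308" data-summit-m="940" d="M222 279l-6 1-28 19-31 13-17 3-7 8 3 10 13 14 6 13 2 16 14 39-1 28 2 13 10 20 10-12 33-30 20-33 22-15-3-20-20-36-3-25-3-11-8-10z"/><path data-summit="277 422" data-summit-m="785" d="M284 389l-19 0-15 7-10 12-6 13-9 13-40 37-2 5 2 4 2 2 140 0 13-25 0-20-9-16-13-15z"/><path data-summit="412 116" data-summit-m="839" d="M463 34l-36 0-14 32-24 29-4 20 0 16 5 19 8 14 2 2 64 5z"/><path data-summit="21 109" data-summit-m="748" d="M46 34l-30 1 1 146 23 0 7-2 33-37-2-8-16-18-6-10-3-22-8-23z"/>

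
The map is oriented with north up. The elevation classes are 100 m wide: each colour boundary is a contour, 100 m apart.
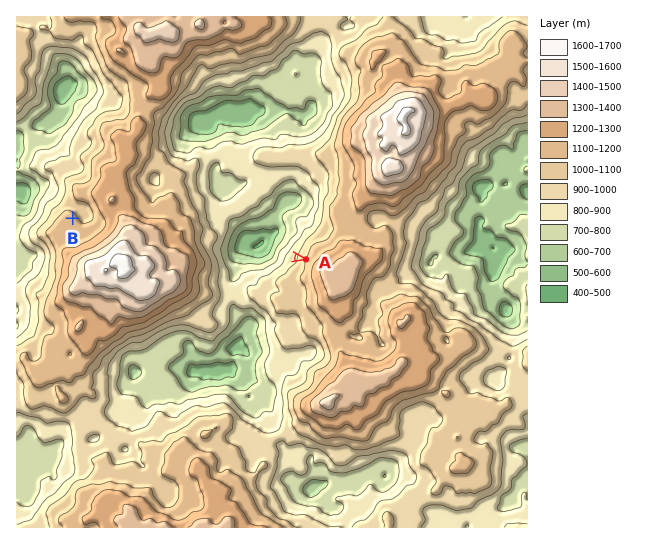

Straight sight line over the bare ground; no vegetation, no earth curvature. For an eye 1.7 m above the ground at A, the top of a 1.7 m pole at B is hidden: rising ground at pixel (193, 239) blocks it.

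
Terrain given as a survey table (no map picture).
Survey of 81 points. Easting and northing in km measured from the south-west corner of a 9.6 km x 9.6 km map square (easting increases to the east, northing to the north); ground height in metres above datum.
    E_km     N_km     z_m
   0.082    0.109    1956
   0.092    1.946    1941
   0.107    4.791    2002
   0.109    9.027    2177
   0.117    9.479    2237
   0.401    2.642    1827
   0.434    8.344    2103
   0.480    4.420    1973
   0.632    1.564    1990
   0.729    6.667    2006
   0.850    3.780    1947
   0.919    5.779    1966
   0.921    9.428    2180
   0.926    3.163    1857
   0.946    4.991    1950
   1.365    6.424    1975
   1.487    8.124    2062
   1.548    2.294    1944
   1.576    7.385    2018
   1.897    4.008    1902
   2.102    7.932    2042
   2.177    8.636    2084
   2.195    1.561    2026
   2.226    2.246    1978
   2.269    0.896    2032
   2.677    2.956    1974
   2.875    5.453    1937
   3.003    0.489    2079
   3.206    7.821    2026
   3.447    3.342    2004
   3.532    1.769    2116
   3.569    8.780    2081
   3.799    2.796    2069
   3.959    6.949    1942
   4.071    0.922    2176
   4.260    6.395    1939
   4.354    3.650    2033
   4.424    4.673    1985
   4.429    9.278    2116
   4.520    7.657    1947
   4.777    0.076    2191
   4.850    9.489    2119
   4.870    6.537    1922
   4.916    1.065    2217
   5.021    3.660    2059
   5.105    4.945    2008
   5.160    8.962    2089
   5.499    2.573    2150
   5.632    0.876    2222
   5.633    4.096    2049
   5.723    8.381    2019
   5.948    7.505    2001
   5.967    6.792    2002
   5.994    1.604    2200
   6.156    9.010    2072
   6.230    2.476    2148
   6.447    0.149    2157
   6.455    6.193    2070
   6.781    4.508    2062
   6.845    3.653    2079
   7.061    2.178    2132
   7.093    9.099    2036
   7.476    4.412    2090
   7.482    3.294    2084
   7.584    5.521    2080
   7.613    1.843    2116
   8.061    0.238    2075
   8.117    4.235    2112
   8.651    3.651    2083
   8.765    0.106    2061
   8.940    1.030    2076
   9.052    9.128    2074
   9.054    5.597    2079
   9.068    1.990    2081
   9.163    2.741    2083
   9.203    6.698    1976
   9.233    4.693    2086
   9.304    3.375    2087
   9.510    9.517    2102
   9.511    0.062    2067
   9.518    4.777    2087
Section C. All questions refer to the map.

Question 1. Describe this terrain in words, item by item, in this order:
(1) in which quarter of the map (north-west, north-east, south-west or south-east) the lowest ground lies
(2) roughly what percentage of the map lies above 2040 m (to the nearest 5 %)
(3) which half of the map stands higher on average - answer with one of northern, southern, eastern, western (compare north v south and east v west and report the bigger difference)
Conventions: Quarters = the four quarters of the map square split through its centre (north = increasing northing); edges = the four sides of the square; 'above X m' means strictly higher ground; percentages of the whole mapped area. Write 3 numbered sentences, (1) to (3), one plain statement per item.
(1) Look to the south-west quarter for the lowest ground.
(2) Ground above 2040 m makes up about 50 % of the sheet.
(3) On average the eastern half of the map is the higher ground.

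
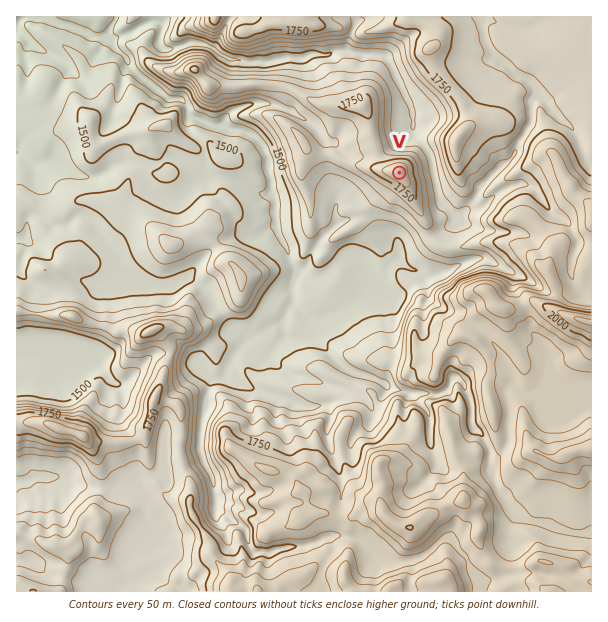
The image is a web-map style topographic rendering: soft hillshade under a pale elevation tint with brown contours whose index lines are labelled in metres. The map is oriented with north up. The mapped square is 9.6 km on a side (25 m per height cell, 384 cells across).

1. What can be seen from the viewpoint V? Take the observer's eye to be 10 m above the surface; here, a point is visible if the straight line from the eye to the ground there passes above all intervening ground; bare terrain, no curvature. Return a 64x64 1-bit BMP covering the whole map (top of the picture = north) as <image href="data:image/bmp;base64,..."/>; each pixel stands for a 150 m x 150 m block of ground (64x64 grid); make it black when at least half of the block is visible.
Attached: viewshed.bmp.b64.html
<image width="64" height="64" href="data:image/bmp;base64,Qk0+AgAAAAAAAD4AAAAoAAAAQAAAAEAAAAABAAEAAAAAAAACAAATCwAAEwsAAAIAAAAAAAAA////AAAAAAD8gAD4BAAAIAAAAfAMAQGAAAAAALgAAAAAIAAAGAAA+AAgAAAIAAAAGHAAAAAAAAAIcAAAAAAAAAB4AAAAOAAAAHgAAZh8AAAA+AAA+P8AAAAAAACCj/gAAAAAAf4H8AAAAAAB/kPgAAAAIA/+h2AAAAAgP/+eAAAAADB/7/wAgACAMf/v8IDAAYIx///4gIAPgDP///mAAP+BM///+QAAAAE5/j/gAAAAAfnwH+AAAAAB/8P3AAAAAAD//wwAAAAAAP/8cCYAAAAA8//x9gAAAABj/+/+AAAAAAf///8AAAAAn////+AAAH/4////wAAD//B////AB///cH///wA+//gAf///wfj//AB////58AQfAH/////gHACA/3/+f+A2AGH8P/wf4MYAcfj/3AfwjwB/8P+P//EfgP/gfAX/+Z2B/+B8APx7jz/P4OAE/4f//8fAwAD/j+P//4CAAN+f4///AIAAz/znv/4AABHH/Pyf+AEAIYP4gP/4AIABgfAA//gAgAGA8AD78ACAA4BgAP/gAYADgCAAwcABAwPAAADAQAI/g8ABAIIAA/+HwAEBRgYPgc/AALMkB/4B/4AAuiAHfAB/AACYAAwAAH4AABkACAAAfgCAogAAAAB/AeCAAADAAP8D+AAAAP8D8AP+AAAMP/j4Af4AAAIDgDgD/w=="/>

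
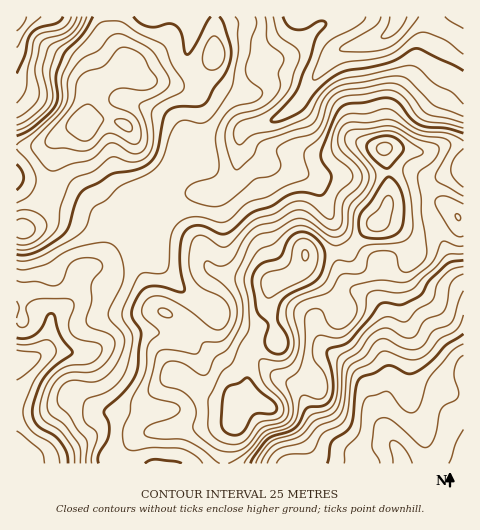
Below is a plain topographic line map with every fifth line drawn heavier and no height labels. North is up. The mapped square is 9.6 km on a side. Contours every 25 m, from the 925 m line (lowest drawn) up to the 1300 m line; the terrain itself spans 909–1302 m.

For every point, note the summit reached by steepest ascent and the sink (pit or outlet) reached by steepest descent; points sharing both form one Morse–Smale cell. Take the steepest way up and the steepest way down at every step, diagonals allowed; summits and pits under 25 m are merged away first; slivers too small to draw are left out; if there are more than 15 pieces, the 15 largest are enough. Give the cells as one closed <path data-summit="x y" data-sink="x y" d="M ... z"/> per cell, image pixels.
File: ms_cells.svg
<path data-summit="384 148" data-sink="398 17" d="M463 16l-65 0-4 11-9 9-48 15-22 26-13 21-12 12-18 11-27 7-5 9 1 8 7 6 21 13 18 4 31 10 11-2 39 0 27-5 17 0 22 7 29-8z"/><path data-summit="305 255" data-sink="398 17" d="M241 142l-7 36-11 12-9 3-36 0-21 6-13 6-13 9-9 9-2 6 13 14 17 52 9 15 20 9 7 6 17-21 10 6 15 18 17 9 7 9 4 0 21-4-3-19-6-15 0-11 4-11 4-4 19-8 7-7 4-12 30-2 1-11-4-20-16-37-8-8-9-5-36-10-16-11z"/><path data-summit="305 255" data-sink="403 463" d="M336 253l-30 2-4 12-7 7-19 8-4 4-4 11 0 11 6 15 3 19-17 2-7 4 7 12 16 15 18 10 6 5 22 41 18 15 10 5 13 0 27-7 9 8 4 12 24 0-1-23-12-28-6-24 4-49-12-42 0-20 8-15-23 6-3 32 3 15-3-8-7-8-22-11-7-6z"/><path data-summit="84 125" data-sink="398 17" d="M127 63l-35 29-7 31-22 9-7 7-5 47-3 8 2 5 10 5 32 9 27 15 18-18 20-11 21-6 36 0 9-3 11-12 5-21 1-21 6-9-5-4-8-19-10-9-16-8-11-10-11 7-37-3-9-3z"/><path data-summit="305 255" data-sink="17 361" d="M119 228l-15 30-6 5-18 9-8 27-21 19-1 5 0-5-3-3-9-5-15-2 0 12-7 1 0 40 12-1 22-9 33 2 7 4 17 38 10 12 10 3 41 0 9-6 8-15 12-14 3-8-1-9-9-13-16-9 7-4 4-7-29-18-9-21-14-43z"/><path data-summit="215 55" data-sink="398 17" d="M397 16l-181 0-2 40-17 21 10 10 16 8 10 9 11 23 2 1 23-6 21-12 12-12 13-21 22-26 48-15 9-9 4-7z"/><path data-summit="305 255" data-sink="463 463" d="M434 245l-13 1-18 6-13 7-6 6 4 3 21-6-9 16 1 27 11 35-4 49 2 14 16 38 2 22 35 1 1-179-8-9-11-25z"/><path data-summit="84 125" data-sink="17 17" d="M115 16l-99 1 1 130 19 0 10-3 17-12 22-9 7-31 35-29-11-25z"/><path data-summit="236 410" data-sink="17 361" d="M186 325l-12 11 9 4 12 9 5 18-3 8-25 34-50 0-12-9-23-46-37-3-22 9-12 2 0 49 26 1 14-5 14-9 8-2 23 16 17 1 12 3 20 15 67-5 15-5 5-7 0-8-7-32-11-14z"/><path data-summit="22 229" data-sink="17 361" d="M45 202l-11 19-11 8 0 78 15 3 9 5 3 3 0 5 1-5 21-19 8-27 18-9 6-6 6-18 2-11-3-4-15-8z"/><path data-summit="236 410" data-sink="17 451" d="M78 396l-8 2-14 9-14 5-25 0-1 41 12 5 15 0 14-3 31-14 9 0 9 4 9 10 26-20 12-3-7-2-16-14-12-3-17-1z"/><path data-summit="377 223" data-sink="398 17" d="M412 171l-17 0-27 5-58 2 7 7 16 37 4 31 11-3 24-25 5-1 12-20 38-4 5-15 12-9-12 2z"/><path data-summit="236 410" data-sink="403 463" d="M252 347l-6 7 1 43-7 7 16-3 14 6 11 8 10 9 11 14 7 13 3 13 90-1-3-11-9-8-27 7-13 0-17-9-18-22-15-30-6-5-18-10-16-15z"/><path data-summit="84 125" data-sink="194 17" d="M193 16l-78 1 0 16 5 15 6 13 13 17 9 3 37 3 11-7-10-21 7-29z"/><path data-summit="236 410" data-sink="463 463" d="M256 401l-8 0-11 6 0 11-12 29-1 16 87 1-2-13-18-27-21-17z"/>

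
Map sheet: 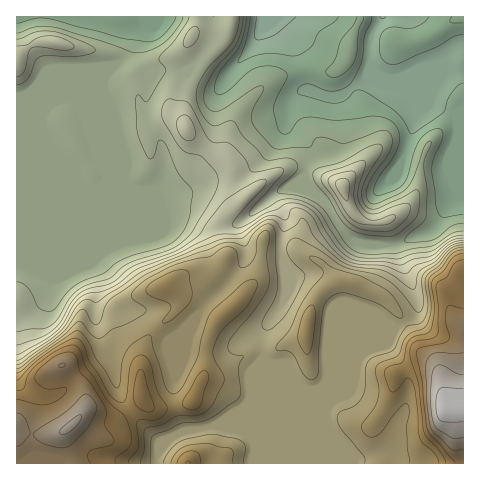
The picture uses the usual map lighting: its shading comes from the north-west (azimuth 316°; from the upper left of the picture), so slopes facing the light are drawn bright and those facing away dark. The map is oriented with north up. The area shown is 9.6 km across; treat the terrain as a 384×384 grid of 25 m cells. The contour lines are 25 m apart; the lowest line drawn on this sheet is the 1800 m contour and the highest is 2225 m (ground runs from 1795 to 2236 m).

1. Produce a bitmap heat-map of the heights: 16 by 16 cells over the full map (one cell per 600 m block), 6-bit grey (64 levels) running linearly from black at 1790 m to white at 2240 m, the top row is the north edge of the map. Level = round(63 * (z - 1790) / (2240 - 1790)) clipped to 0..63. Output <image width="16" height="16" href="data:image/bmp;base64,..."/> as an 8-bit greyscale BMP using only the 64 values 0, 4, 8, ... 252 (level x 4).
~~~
<image width="16" height="16" href="data:image/bmp;base64,Qk02BQAAAAAAADYEAAAoAAAAEAAAABAAAAABAAgAAAAAAAABAAATCwAAEwsAAAABAAAAAAAAAAAAAAEBAQACAgIAAwMDAAQEBAAFBQUABgYGAAcHBwAICAgACQkJAAoKCgALCwsADAwMAA0NDQAODg4ADw8PABAQEAAREREAEhISABMTEwAUFBQAFRUVABYWFgAXFxcAGBgYABkZGQAaGhoAGxsbABwcHAAdHR0AHh4eAB8fHwAgICAAISEhACIiIgAjIyMAJCQkACUlJQAmJiYAJycnACgoKAApKSkAKioqACsrKwAsLCwALS0tAC4uLgAvLy8AMDAwADExMQAyMjIAMzMzADQ0NAA1NTUANjY2ADc3NwA4ODgAOTk5ADo6OgA7OzsAPDw8AD09PQA+Pj4APz8/AEBAQABBQUEAQkJCAENDQwBEREQARUVFAEZGRgBHR0cASEhIAElJSQBKSkoAS0tLAExMTABNTU0ATk5OAE9PTwBQUFAAUVFRAFJSUgBTU1MAVFRUAFVVVQBWVlYAV1dXAFhYWABZWVkAWlpaAFtbWwBcXFwAXV1dAF5eXgBfX18AYGBgAGFhYQBiYmIAY2NjAGRkZABlZWUAZmZmAGdnZwBoaGgAaWlpAGpqagBra2sAbGxsAG1tbQBubm4Ab29vAHBwcABxcXEAcnJyAHNzcwB0dHQAdXV1AHZ2dgB3d3cAeHh4AHl5eQB6enoAe3t7AHx8fAB9fX0Afn5+AH9/fwCAgIAAgYGBAIKCggCDg4MAhISEAIWFhQCGhoYAh4eHAIiIiACJiYkAioqKAIuLiwCMjIwAjY2NAI6OjgCPj48AkJCQAJGRkQCSkpIAk5OTAJSUlACVlZUAlpaWAJeXlwCYmJgAmZmZAJqamgCbm5sAnJycAJ2dnQCenp4An5+fAKCgoAChoaEAoqKiAKOjowCkpKQApaWlAKampgCnp6cAqKioAKmpqQCqqqoAq6urAKysrACtra0Arq6uAK+vrwCwsLAAsbGxALKysgCzs7MAtLS0ALW1tQC2trYAt7e3ALi4uAC5ubkAurq6ALu7uwC8vLwAvb29AL6+vgC/v78AwMDAAMHBwQDCwsIAw8PDAMTExADFxcUAxsbGAMfHxwDIyMgAycnJAMrKygDLy8sAzMzMAM3NzQDOzs4Az8/PANDQ0ADR0dEA0tLSANPT0wDU1NQA1dXVANbW1gDX19cA2NjYANnZ2QDa2toA29vbANzc3ADd3d0A3t7eAN/f3wDg4OAA4eHhAOLi4gDj4+MA5OTkAOXl5QDm5uYA5+fnAOjo6ADp6ekA6urqAOvr6wDs7OwA7e3tAO7u7gDv7+8A8PDwAPHx8QDy8vIA8/PzAPT09AD19fUA9vb2APf39wD4+PgA+fn5APr6+gD7+/sA/Pz8AP39/QD+/v4A////ANTYzMSklKSckIyMjJicqNDU3NzEsJyUjIyMjJCgoMDwxMzUsLykrJiMjIyMlKjI9KTQvKCwnKSYjIyUjJSszORYjKCUoJicmIyQnIyMlLTMREx8iJSgnKSUhJyMkJCQyDg0SGCMpKCYnISMmJB8iMA0NDQ4SGCEkJCEiGhIRFCMNDQ0NDQ0UGBwdHBETEwwMDQ0NDQ0NEBYVExEWDw0NBg0NDQ0ODxIUExEPFBEHCwUNDQ0NDxIUEg8LDAwOCgkGDQ0NDRAUEg0MCAgHCAYEBQ4NDQ4PEQ8ICwgGBgQDAwQSEA8NDRARCwYGBgkFBQQEDQ4KCAcKEhEEAgQHBgUGBw="/>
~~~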